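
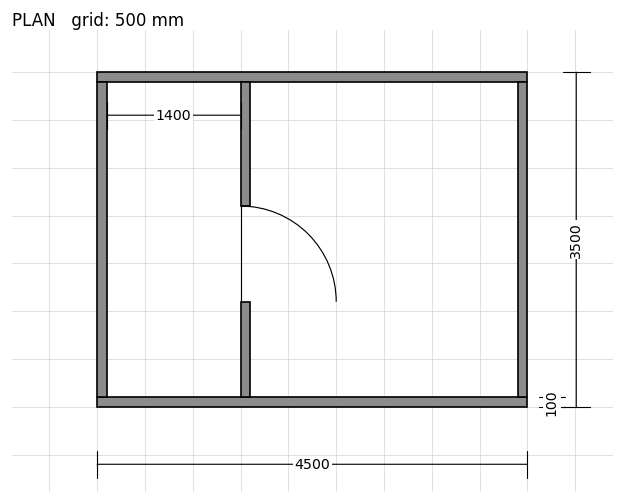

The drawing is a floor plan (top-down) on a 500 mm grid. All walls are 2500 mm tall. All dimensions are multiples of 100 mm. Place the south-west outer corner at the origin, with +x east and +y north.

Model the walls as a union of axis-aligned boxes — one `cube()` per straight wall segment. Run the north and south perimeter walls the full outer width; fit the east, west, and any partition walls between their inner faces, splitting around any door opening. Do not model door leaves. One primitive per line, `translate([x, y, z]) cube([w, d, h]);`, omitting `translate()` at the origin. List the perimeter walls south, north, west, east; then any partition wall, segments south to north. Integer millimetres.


cube([4500, 100, 2500]);
translate([0, 3400, 0]) cube([4500, 100, 2500]);
translate([0, 100, 0]) cube([100, 3300, 2500]);
translate([4400, 100, 0]) cube([100, 3300, 2500]);
translate([1500, 100, 0]) cube([100, 1000, 2500]);
translate([1500, 2100, 0]) cube([100, 1300, 2500]);


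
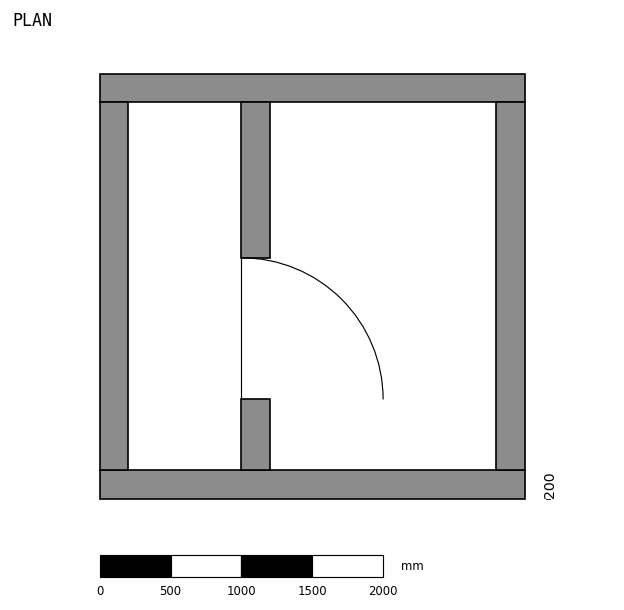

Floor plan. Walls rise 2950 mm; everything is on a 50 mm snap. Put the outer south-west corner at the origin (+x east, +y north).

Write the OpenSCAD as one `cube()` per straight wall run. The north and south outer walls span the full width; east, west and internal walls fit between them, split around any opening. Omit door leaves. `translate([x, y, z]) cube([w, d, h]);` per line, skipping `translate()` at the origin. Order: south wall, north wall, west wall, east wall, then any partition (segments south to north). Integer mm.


cube([3000, 200, 2950]);
translate([0, 2800, 0]) cube([3000, 200, 2950]);
translate([0, 200, 0]) cube([200, 2600, 2950]);
translate([2800, 200, 0]) cube([200, 2600, 2950]);
translate([1000, 200, 0]) cube([200, 500, 2950]);
translate([1000, 1700, 0]) cube([200, 1100, 2950]);


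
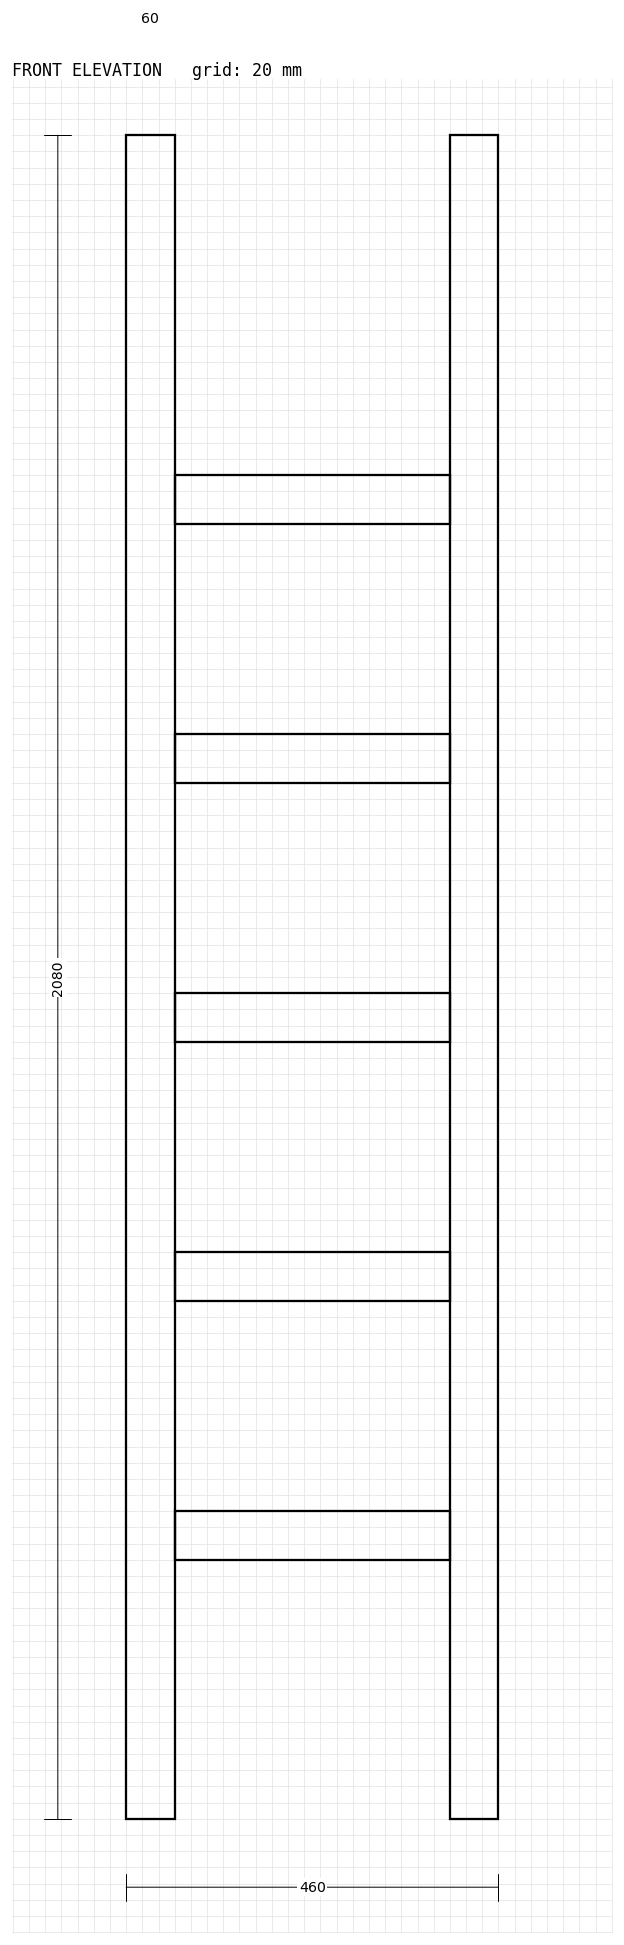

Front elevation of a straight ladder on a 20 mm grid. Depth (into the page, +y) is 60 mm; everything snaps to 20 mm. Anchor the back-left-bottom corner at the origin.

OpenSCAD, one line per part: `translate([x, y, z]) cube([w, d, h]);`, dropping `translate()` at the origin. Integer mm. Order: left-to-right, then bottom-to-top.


cube([60, 60, 2080]);
translate([60, 0, 320]) cube([340, 60, 60]);
translate([60, 0, 640]) cube([340, 60, 60]);
translate([60, 0, 960]) cube([340, 60, 60]);
translate([60, 0, 1280]) cube([340, 60, 60]);
translate([60, 0, 1600]) cube([340, 60, 60]);
translate([400, 0, 0]) cube([60, 60, 2080]);


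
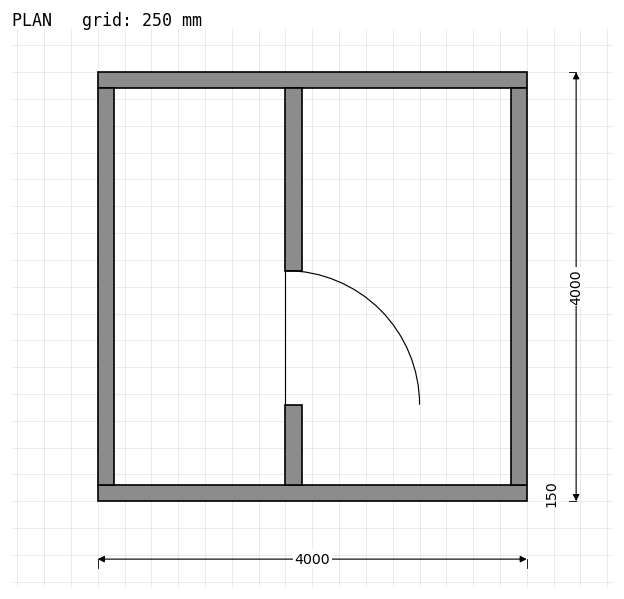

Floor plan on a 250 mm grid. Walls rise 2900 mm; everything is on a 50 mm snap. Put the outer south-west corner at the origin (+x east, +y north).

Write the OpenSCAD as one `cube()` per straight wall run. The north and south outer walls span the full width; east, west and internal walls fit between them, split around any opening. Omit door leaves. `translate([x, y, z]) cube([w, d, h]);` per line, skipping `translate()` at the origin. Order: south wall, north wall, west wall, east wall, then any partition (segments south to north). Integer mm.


cube([4000, 150, 2900]);
translate([0, 3850, 0]) cube([4000, 150, 2900]);
translate([0, 150, 0]) cube([150, 3700, 2900]);
translate([3850, 150, 0]) cube([150, 3700, 2900]);
translate([1750, 150, 0]) cube([150, 750, 2900]);
translate([1750, 2150, 0]) cube([150, 1700, 2900]);


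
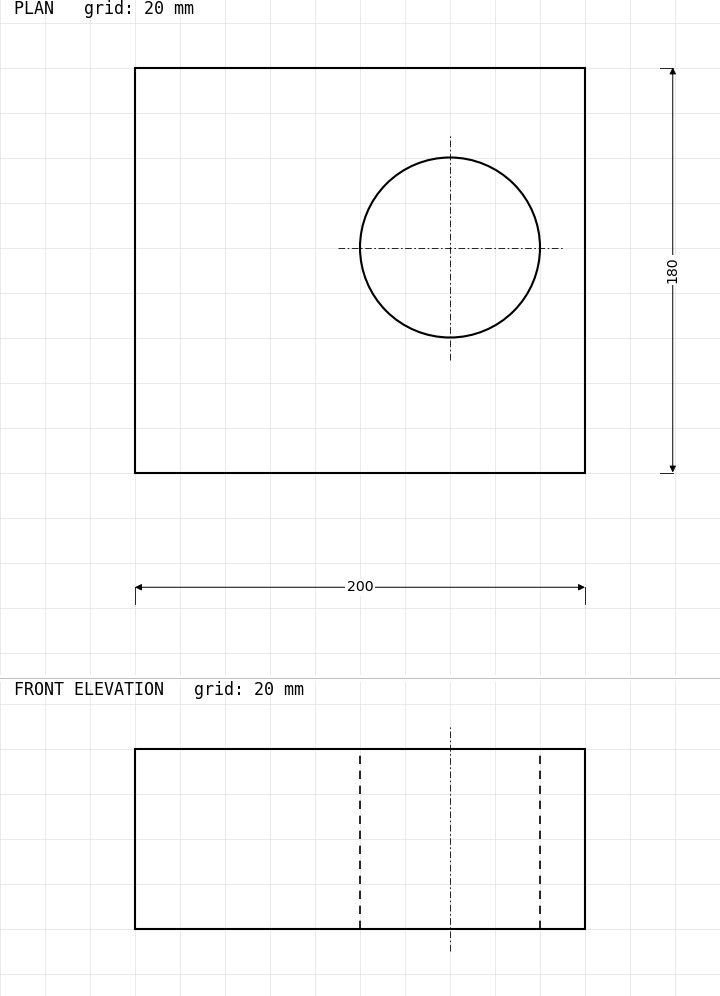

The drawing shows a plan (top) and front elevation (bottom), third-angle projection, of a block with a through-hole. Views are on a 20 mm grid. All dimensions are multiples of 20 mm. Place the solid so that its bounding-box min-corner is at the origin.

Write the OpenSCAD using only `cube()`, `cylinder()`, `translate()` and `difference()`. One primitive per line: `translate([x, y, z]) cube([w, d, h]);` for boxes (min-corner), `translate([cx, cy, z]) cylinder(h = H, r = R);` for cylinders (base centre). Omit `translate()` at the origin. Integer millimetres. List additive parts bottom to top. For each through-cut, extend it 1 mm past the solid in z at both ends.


difference() {
  cube([200, 180, 80]);
  translate([140, 100, -1]) cylinder(h = 82, r = 40);
}


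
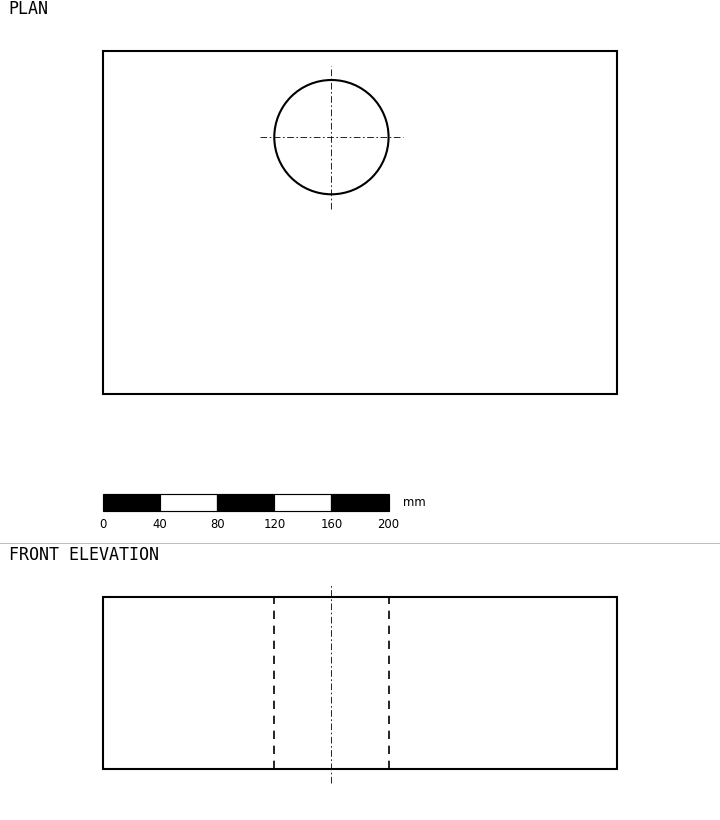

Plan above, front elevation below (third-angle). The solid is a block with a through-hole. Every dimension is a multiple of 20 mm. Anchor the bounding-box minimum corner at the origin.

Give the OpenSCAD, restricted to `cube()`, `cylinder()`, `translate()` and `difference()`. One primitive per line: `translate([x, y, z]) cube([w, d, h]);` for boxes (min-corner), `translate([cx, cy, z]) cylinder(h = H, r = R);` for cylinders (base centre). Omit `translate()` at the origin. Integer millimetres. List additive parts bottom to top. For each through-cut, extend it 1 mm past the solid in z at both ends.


difference() {
  cube([360, 240, 120]);
  translate([160, 180, -1]) cylinder(h = 122, r = 40);
}


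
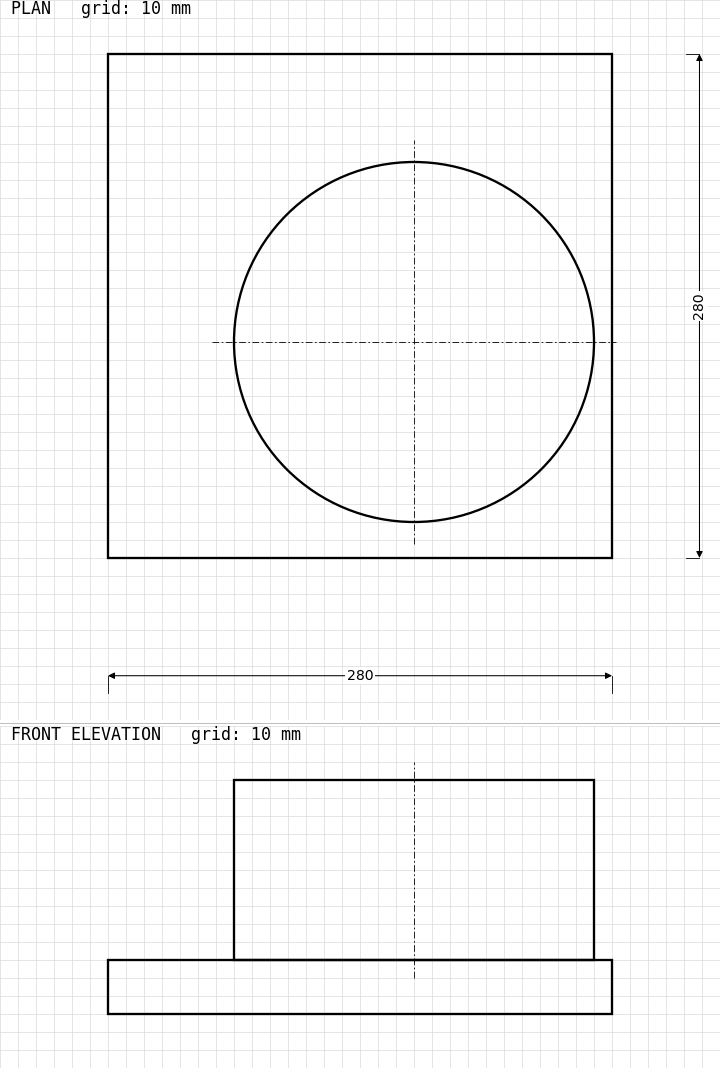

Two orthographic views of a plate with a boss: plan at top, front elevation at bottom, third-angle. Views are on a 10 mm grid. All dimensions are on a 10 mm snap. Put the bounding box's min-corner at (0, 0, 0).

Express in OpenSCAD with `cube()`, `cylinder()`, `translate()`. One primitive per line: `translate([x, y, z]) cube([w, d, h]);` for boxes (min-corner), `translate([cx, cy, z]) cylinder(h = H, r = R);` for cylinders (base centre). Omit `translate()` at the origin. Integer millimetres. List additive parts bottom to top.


cube([280, 280, 30]);
translate([170, 120, 30]) cylinder(h = 100, r = 100);


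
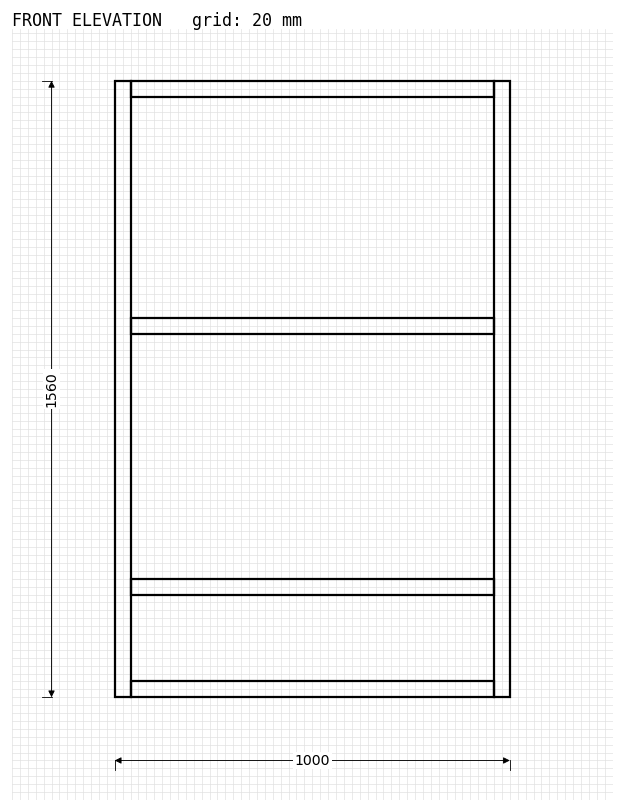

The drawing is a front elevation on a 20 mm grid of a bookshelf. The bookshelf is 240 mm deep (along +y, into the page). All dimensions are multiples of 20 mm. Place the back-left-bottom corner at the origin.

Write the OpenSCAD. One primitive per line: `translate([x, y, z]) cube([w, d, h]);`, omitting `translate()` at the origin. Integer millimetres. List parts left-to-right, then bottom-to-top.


cube([40, 240, 1560]);
translate([40, 0, 0]) cube([920, 240, 40]);
translate([40, 0, 260]) cube([920, 240, 40]);
translate([40, 0, 920]) cube([920, 240, 40]);
translate([40, 0, 1520]) cube([920, 240, 40]);
translate([960, 0, 0]) cube([40, 240, 1560]);


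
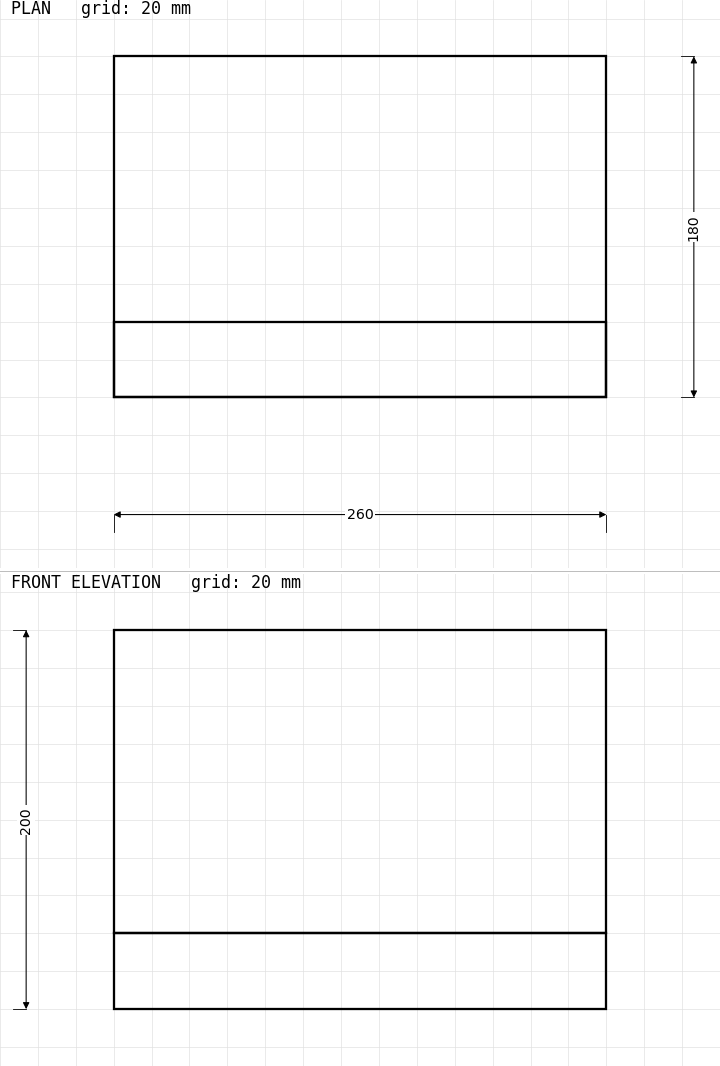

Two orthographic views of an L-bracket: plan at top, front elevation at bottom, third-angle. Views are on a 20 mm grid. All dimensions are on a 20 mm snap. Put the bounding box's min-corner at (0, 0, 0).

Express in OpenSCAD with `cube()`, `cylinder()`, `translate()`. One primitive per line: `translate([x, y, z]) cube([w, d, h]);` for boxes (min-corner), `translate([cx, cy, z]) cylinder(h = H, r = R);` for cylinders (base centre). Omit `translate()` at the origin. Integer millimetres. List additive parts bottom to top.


cube([260, 180, 40]);
translate([0, 0, 40]) cube([260, 40, 160]);


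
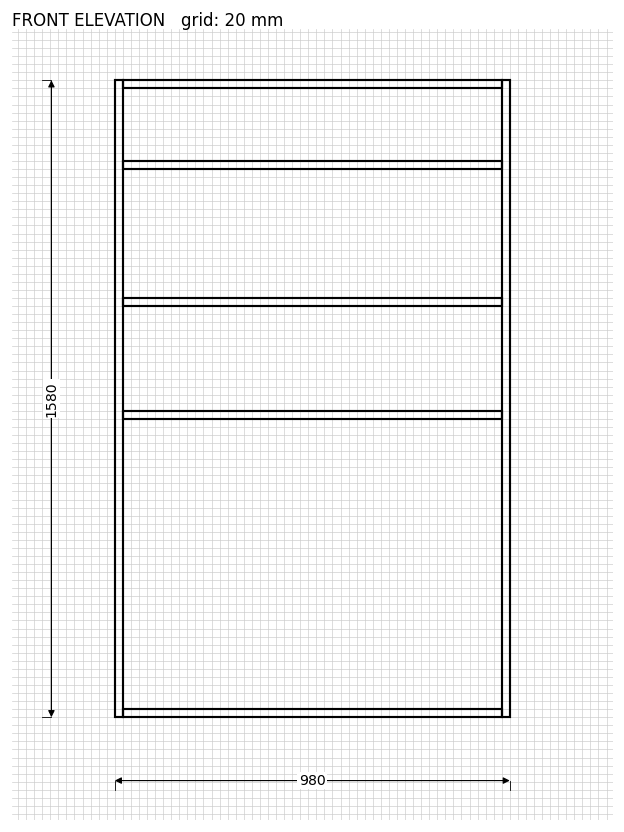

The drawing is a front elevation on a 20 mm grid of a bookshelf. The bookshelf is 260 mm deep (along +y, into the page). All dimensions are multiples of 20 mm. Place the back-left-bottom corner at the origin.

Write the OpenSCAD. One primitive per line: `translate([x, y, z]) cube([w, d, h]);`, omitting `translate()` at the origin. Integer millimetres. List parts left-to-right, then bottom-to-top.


cube([20, 260, 1580]);
translate([20, 0, 0]) cube([940, 260, 20]);
translate([20, 0, 740]) cube([940, 260, 20]);
translate([20, 0, 1020]) cube([940, 260, 20]);
translate([20, 0, 1360]) cube([940, 260, 20]);
translate([20, 0, 1560]) cube([940, 260, 20]);
translate([960, 0, 0]) cube([20, 260, 1580]);


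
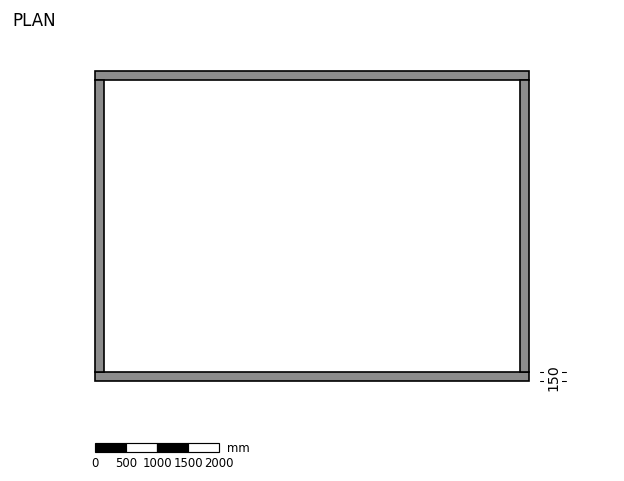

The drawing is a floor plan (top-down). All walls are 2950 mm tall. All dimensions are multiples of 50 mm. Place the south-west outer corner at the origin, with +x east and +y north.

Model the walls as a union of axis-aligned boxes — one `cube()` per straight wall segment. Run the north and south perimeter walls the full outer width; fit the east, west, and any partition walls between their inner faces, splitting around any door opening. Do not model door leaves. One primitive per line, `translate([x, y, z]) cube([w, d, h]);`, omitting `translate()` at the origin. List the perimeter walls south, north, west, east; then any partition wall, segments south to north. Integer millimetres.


cube([7000, 150, 2950]);
translate([0, 4850, 0]) cube([7000, 150, 2950]);
translate([0, 150, 0]) cube([150, 4700, 2950]);
translate([6850, 150, 0]) cube([150, 4700, 2950]);


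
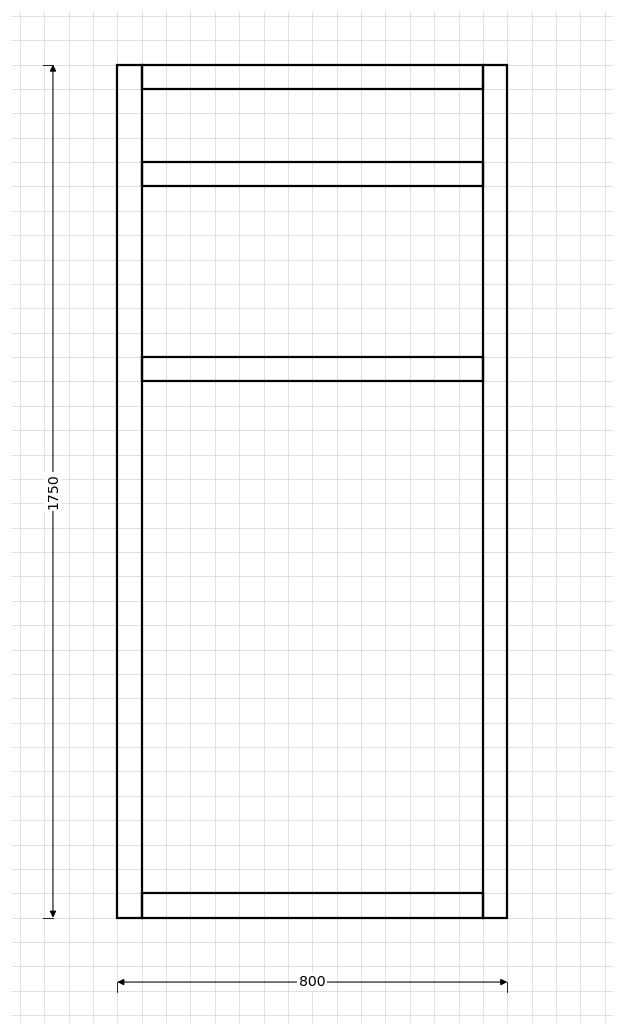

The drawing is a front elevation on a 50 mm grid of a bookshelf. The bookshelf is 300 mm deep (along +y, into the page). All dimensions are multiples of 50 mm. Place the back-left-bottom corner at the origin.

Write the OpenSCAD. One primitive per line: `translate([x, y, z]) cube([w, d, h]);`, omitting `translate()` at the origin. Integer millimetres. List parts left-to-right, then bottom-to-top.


cube([50, 300, 1750]);
translate([50, 0, 0]) cube([700, 300, 50]);
translate([50, 0, 1100]) cube([700, 300, 50]);
translate([50, 0, 1500]) cube([700, 300, 50]);
translate([50, 0, 1700]) cube([700, 300, 50]);
translate([750, 0, 0]) cube([50, 300, 1750]);


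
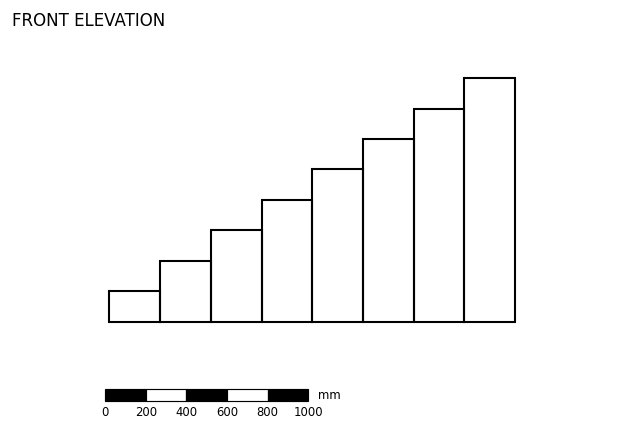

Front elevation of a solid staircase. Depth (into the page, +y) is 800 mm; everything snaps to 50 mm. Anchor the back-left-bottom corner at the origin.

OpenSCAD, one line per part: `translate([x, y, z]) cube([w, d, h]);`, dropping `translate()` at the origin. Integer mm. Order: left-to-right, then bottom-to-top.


cube([250, 800, 150]);
translate([250, 0, 0]) cube([250, 800, 300]);
translate([500, 0, 0]) cube([250, 800, 450]);
translate([750, 0, 0]) cube([250, 800, 600]);
translate([1000, 0, 0]) cube([250, 800, 750]);
translate([1250, 0, 0]) cube([250, 800, 900]);
translate([1500, 0, 0]) cube([250, 800, 1050]);
translate([1750, 0, 0]) cube([250, 800, 1200]);


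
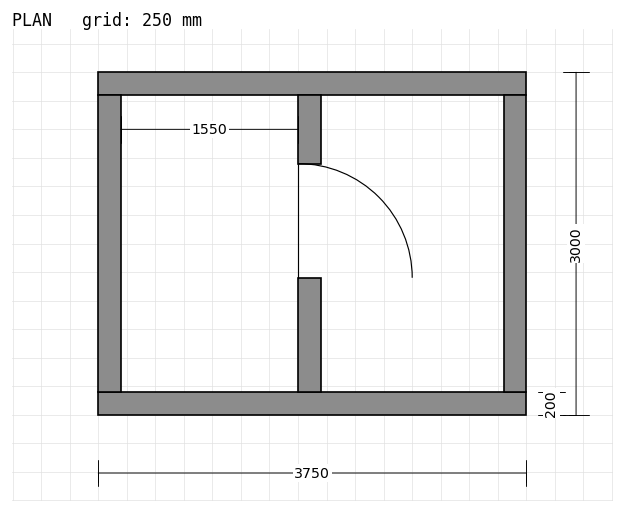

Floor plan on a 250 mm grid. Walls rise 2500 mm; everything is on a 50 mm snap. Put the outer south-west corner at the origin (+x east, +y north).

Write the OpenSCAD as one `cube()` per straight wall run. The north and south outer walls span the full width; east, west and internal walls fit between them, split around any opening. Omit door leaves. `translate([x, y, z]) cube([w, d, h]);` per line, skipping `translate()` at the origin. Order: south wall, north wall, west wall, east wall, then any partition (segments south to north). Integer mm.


cube([3750, 200, 2500]);
translate([0, 2800, 0]) cube([3750, 200, 2500]);
translate([0, 200, 0]) cube([200, 2600, 2500]);
translate([3550, 200, 0]) cube([200, 2600, 2500]);
translate([1750, 200, 0]) cube([200, 1000, 2500]);
translate([1750, 2200, 0]) cube([200, 600, 2500]);


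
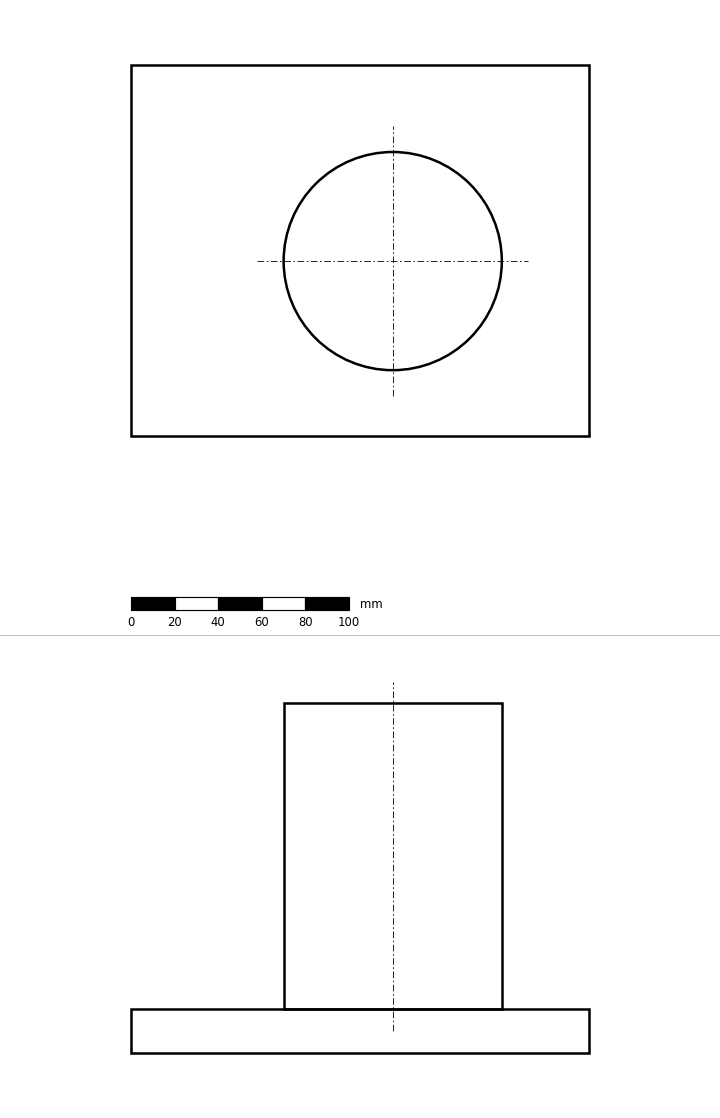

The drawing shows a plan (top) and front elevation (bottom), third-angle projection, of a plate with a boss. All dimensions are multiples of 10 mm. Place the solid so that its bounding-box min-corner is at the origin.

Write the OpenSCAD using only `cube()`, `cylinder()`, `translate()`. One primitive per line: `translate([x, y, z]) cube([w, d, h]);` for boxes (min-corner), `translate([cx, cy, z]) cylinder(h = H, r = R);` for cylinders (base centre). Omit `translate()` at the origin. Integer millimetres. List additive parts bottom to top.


cube([210, 170, 20]);
translate([120, 80, 20]) cylinder(h = 140, r = 50);


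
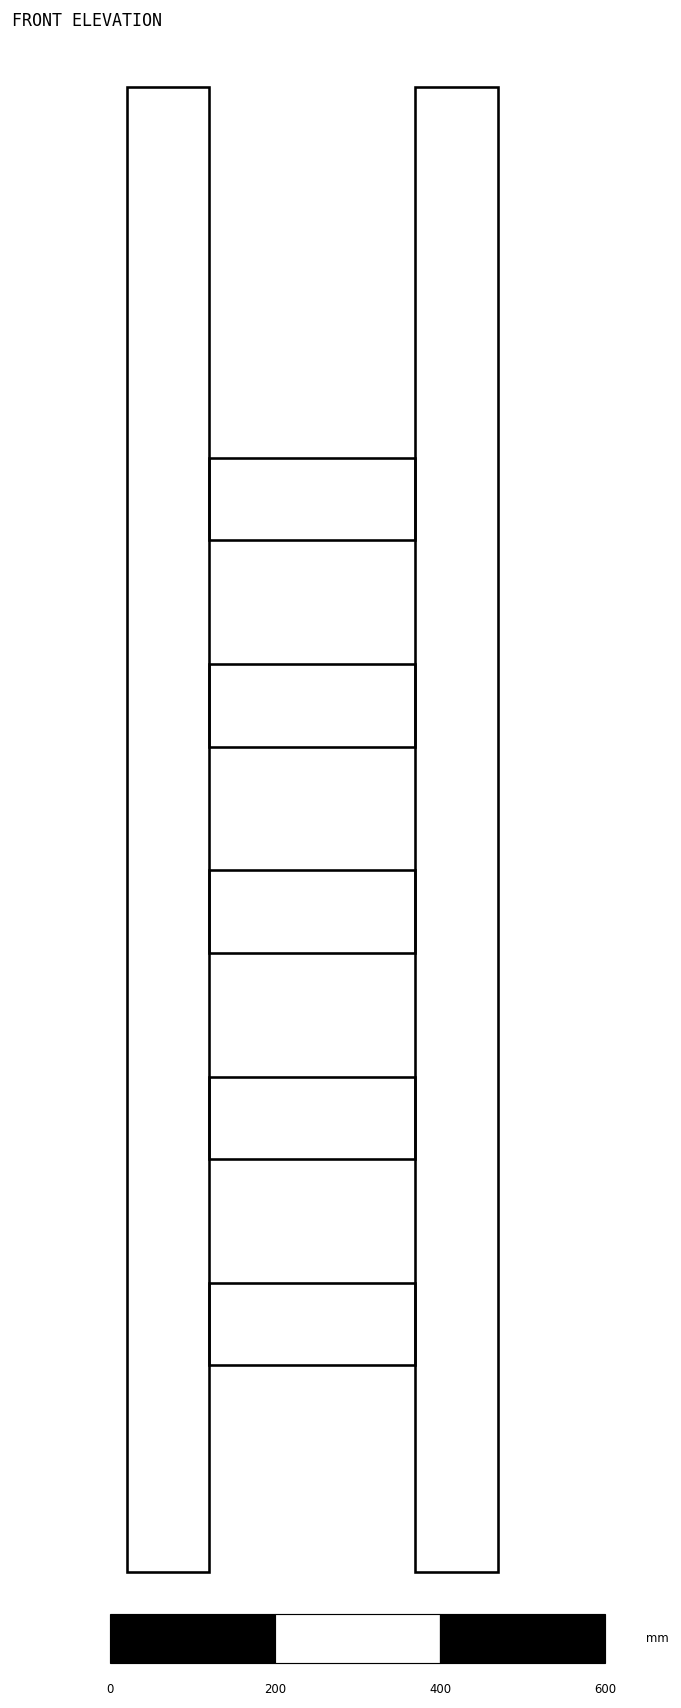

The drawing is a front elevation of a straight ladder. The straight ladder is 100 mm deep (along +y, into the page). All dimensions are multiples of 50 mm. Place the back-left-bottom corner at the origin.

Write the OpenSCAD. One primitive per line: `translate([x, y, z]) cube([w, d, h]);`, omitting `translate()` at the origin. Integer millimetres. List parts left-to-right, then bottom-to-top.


cube([100, 100, 1800]);
translate([100, 0, 250]) cube([250, 100, 100]);
translate([100, 0, 500]) cube([250, 100, 100]);
translate([100, 0, 750]) cube([250, 100, 100]);
translate([100, 0, 1000]) cube([250, 100, 100]);
translate([100, 0, 1250]) cube([250, 100, 100]);
translate([350, 0, 0]) cube([100, 100, 1800]);


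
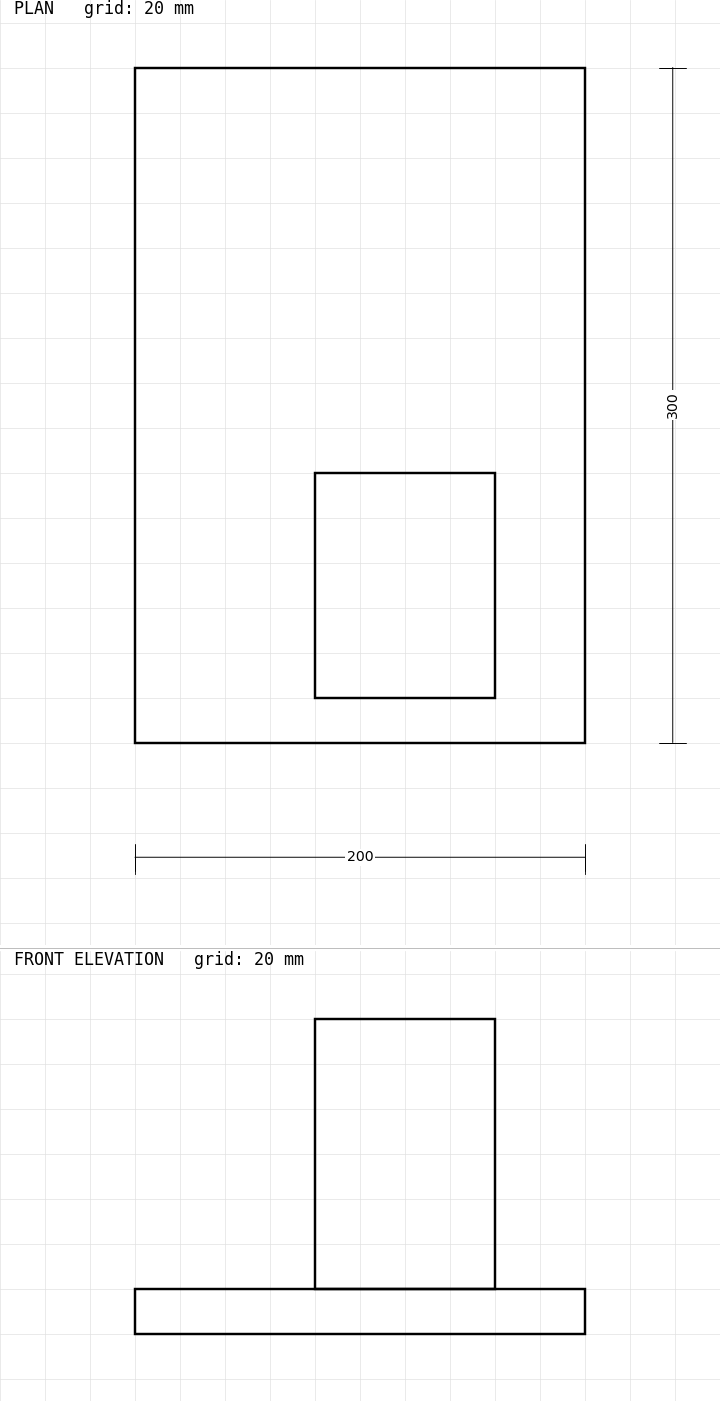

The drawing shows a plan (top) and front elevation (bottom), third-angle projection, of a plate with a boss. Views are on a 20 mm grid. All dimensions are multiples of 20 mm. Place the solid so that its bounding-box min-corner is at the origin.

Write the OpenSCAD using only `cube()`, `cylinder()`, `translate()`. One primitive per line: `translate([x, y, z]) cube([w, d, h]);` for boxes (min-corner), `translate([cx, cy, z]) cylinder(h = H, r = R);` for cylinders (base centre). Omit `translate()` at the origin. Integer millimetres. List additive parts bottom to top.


cube([200, 300, 20]);
translate([80, 20, 20]) cube([80, 100, 120]);


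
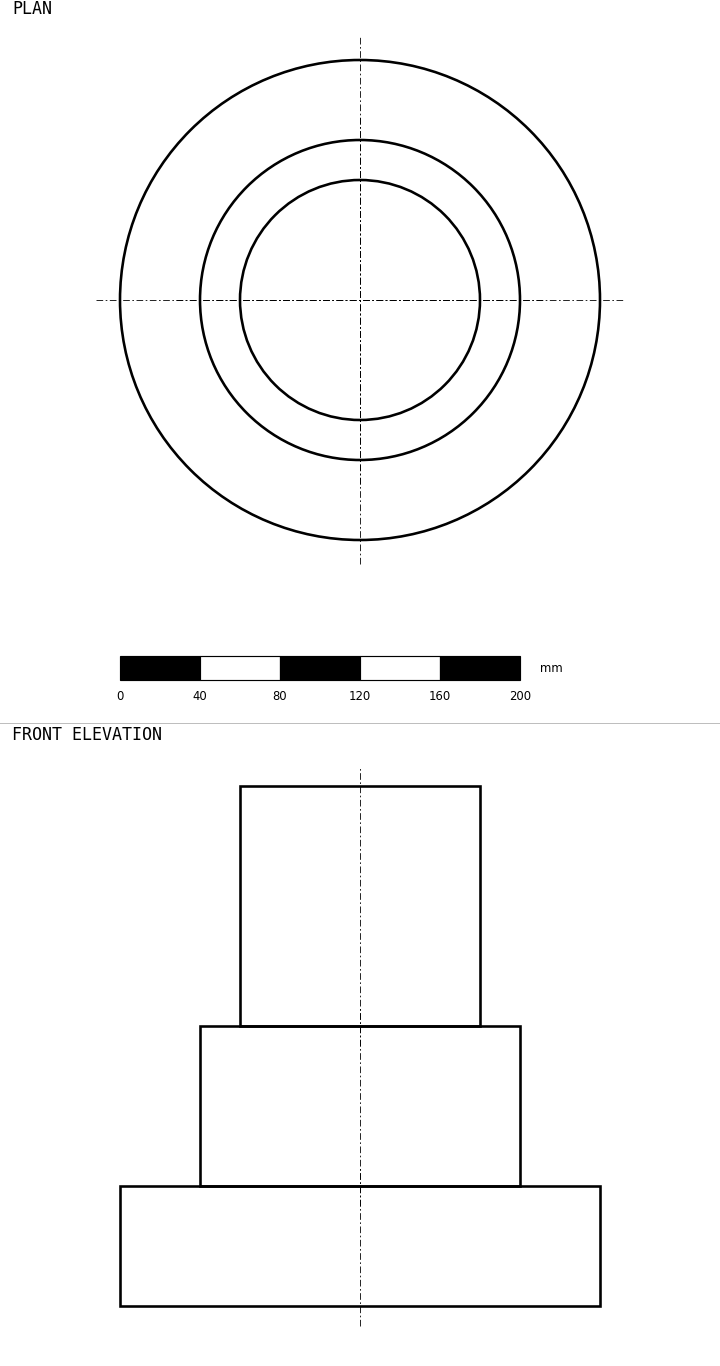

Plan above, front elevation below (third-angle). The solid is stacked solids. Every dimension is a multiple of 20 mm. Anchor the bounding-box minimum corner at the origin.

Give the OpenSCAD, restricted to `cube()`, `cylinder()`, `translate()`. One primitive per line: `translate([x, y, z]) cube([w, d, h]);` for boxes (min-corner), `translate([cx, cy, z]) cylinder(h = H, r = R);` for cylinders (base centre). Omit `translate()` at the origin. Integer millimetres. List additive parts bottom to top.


translate([120, 120, 0]) cylinder(h = 60, r = 120);
translate([120, 120, 60]) cylinder(h = 80, r = 80);
translate([120, 120, 140]) cylinder(h = 120, r = 60);


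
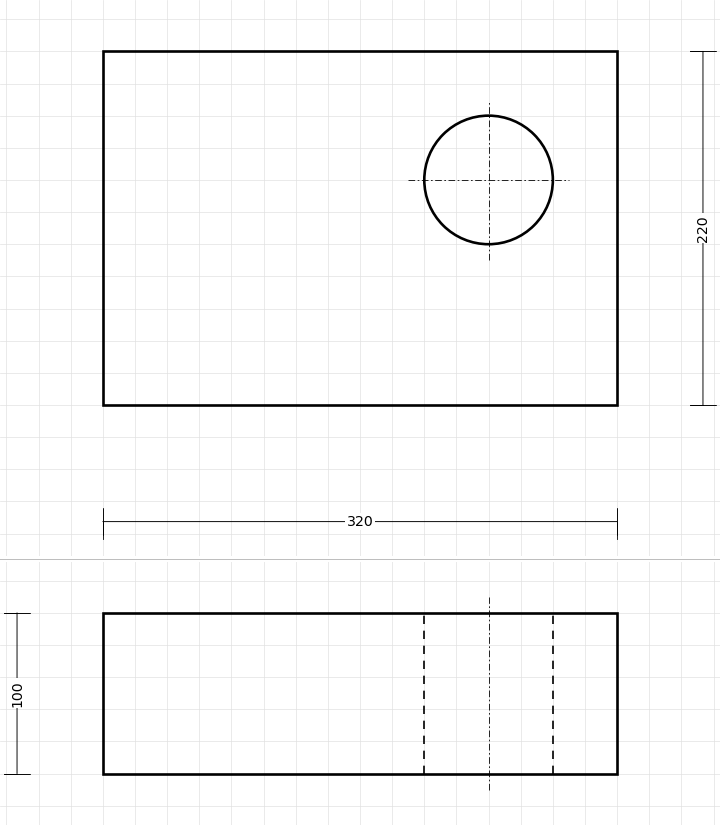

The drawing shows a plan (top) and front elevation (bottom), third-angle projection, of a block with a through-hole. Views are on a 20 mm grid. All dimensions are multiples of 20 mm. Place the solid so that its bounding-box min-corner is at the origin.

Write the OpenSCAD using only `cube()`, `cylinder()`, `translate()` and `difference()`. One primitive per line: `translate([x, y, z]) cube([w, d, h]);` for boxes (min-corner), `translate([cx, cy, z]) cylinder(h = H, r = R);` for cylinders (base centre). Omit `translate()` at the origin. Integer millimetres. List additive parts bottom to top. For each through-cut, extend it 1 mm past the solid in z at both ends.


difference() {
  cube([320, 220, 100]);
  translate([240, 140, -1]) cylinder(h = 102, r = 40);
}


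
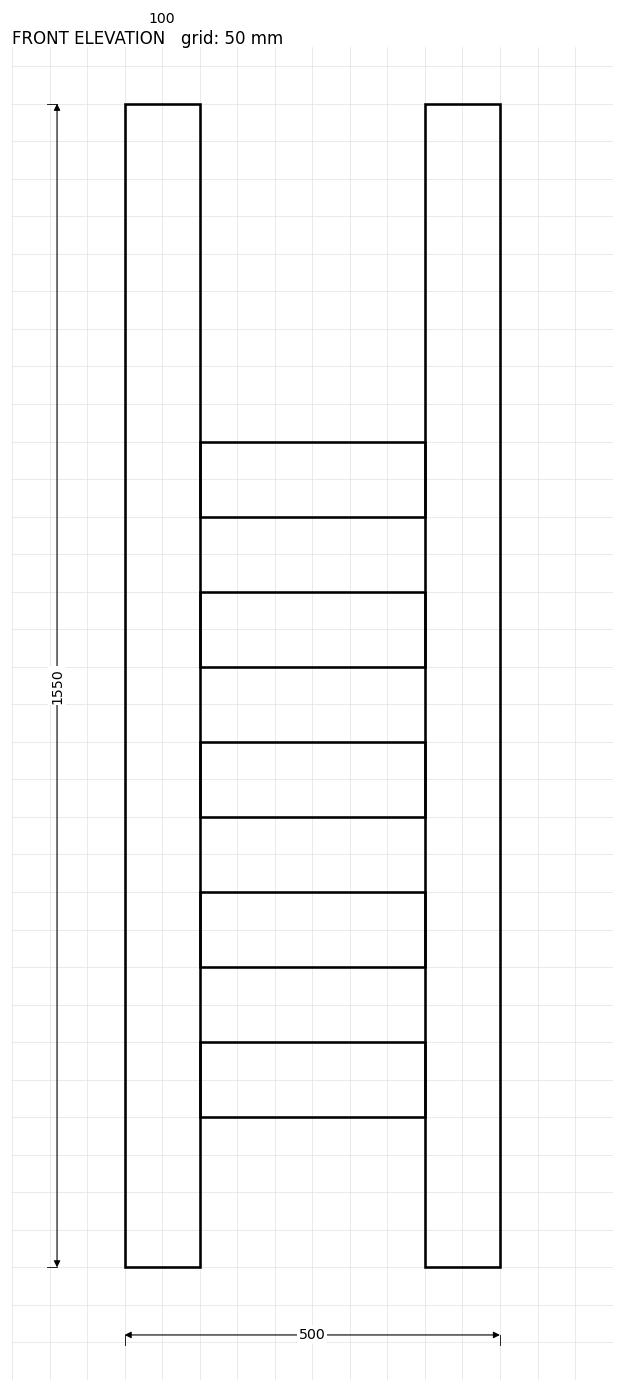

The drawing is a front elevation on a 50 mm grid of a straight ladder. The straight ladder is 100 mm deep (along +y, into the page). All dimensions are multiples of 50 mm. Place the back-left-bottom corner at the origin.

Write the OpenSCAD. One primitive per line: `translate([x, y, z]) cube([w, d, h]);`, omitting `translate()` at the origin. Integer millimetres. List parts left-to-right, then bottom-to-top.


cube([100, 100, 1550]);
translate([100, 0, 200]) cube([300, 100, 100]);
translate([100, 0, 400]) cube([300, 100, 100]);
translate([100, 0, 600]) cube([300, 100, 100]);
translate([100, 0, 800]) cube([300, 100, 100]);
translate([100, 0, 1000]) cube([300, 100, 100]);
translate([400, 0, 0]) cube([100, 100, 1550]);


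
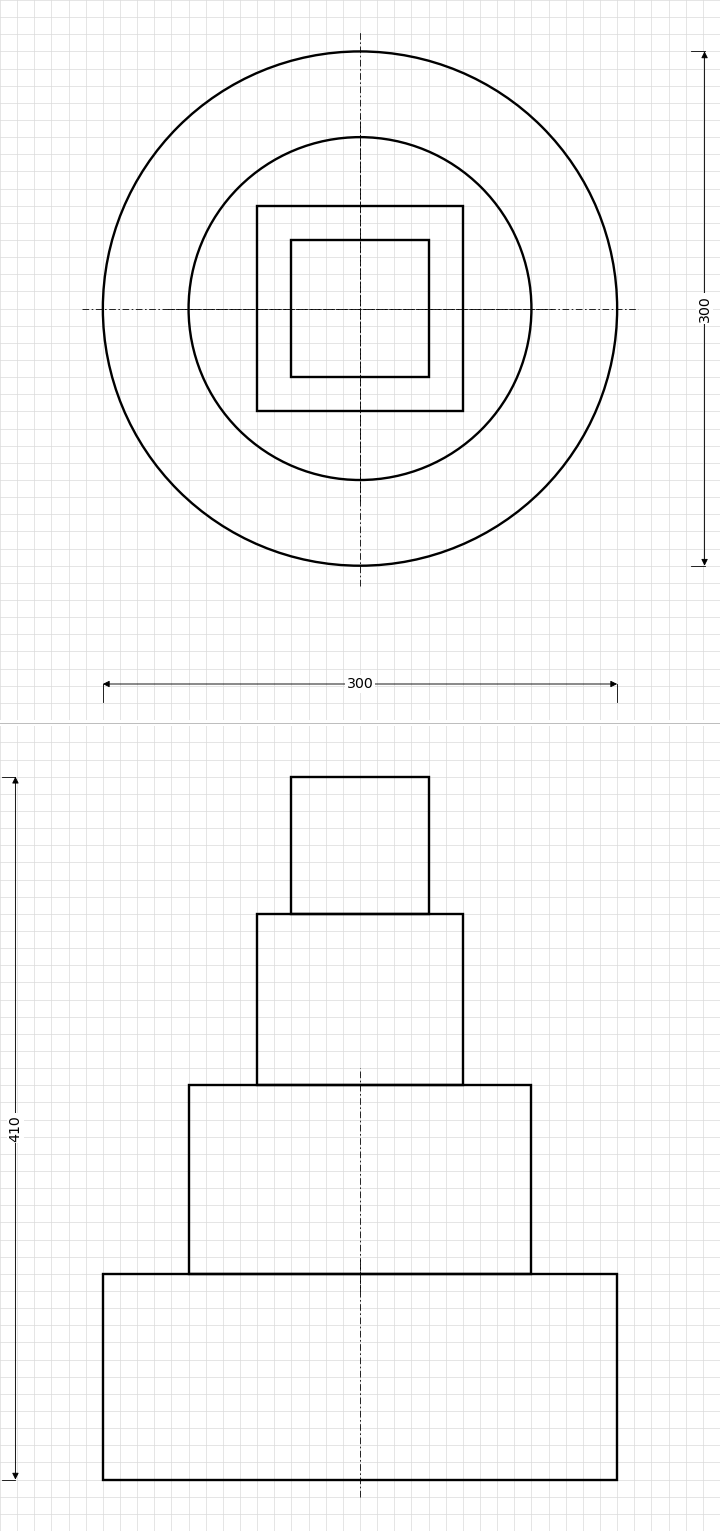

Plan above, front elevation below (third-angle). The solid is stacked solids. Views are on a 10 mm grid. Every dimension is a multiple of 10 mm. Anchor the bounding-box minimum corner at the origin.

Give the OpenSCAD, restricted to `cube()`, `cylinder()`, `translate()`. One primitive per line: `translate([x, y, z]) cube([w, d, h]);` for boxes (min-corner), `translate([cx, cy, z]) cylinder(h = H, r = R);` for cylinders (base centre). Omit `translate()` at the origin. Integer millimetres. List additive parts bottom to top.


translate([150, 150, 0]) cylinder(h = 120, r = 150);
translate([150, 150, 120]) cylinder(h = 110, r = 100);
translate([90, 90, 230]) cube([120, 120, 100]);
translate([110, 110, 330]) cube([80, 80, 80]);


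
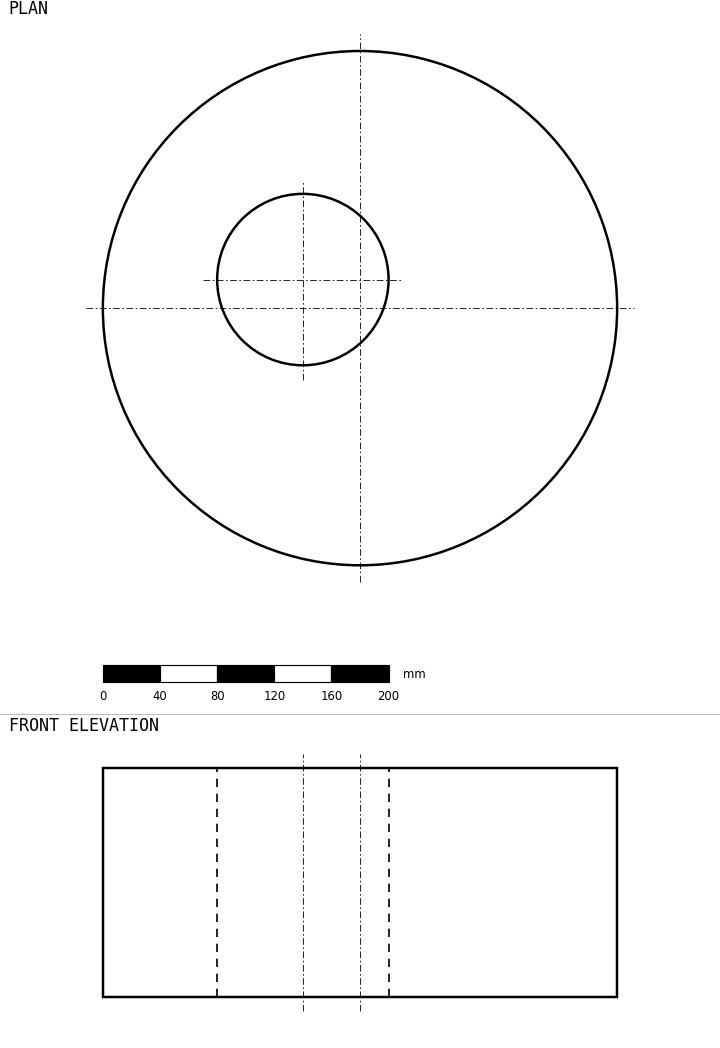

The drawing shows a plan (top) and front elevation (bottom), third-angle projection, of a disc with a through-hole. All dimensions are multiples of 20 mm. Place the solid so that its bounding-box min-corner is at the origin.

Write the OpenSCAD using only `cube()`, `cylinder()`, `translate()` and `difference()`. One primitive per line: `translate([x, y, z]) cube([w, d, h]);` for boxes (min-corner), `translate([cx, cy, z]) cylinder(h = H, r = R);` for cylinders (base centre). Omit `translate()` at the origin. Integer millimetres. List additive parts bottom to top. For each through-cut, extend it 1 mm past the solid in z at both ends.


difference() {
  translate([180, 180, 0]) cylinder(h = 160, r = 180);
  translate([140, 200, -1]) cylinder(h = 162, r = 60);
}


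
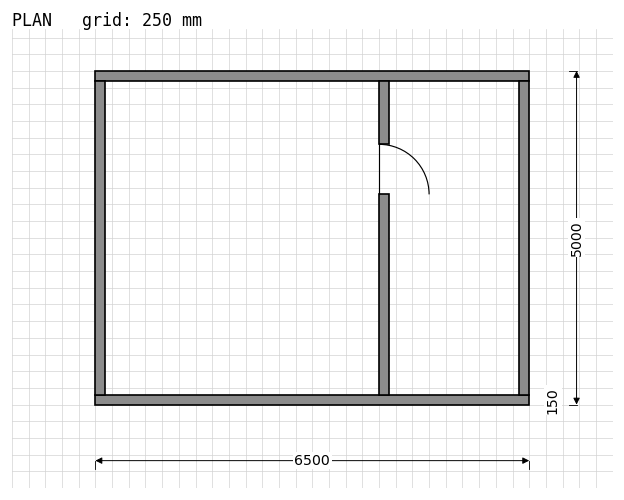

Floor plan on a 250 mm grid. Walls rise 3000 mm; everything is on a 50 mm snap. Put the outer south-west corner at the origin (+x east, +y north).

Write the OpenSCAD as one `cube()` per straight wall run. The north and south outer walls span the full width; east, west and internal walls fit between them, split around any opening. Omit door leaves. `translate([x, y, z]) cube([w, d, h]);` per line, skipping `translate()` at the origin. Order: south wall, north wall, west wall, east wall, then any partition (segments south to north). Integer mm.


cube([6500, 150, 3000]);
translate([0, 4850, 0]) cube([6500, 150, 3000]);
translate([0, 150, 0]) cube([150, 4700, 3000]);
translate([6350, 150, 0]) cube([150, 4700, 3000]);
translate([4250, 150, 0]) cube([150, 3000, 3000]);
translate([4250, 3900, 0]) cube([150, 950, 3000]);


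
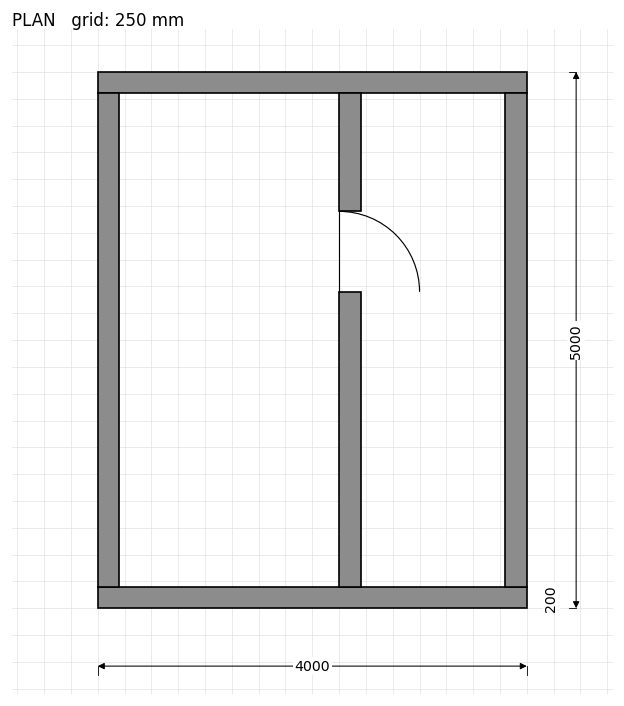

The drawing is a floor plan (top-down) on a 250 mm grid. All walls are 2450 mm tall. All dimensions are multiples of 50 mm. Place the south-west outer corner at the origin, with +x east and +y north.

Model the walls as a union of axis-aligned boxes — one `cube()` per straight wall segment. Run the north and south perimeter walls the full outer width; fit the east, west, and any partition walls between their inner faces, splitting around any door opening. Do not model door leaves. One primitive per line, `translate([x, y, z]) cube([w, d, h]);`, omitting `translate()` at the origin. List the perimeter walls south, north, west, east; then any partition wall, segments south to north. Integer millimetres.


cube([4000, 200, 2450]);
translate([0, 4800, 0]) cube([4000, 200, 2450]);
translate([0, 200, 0]) cube([200, 4600, 2450]);
translate([3800, 200, 0]) cube([200, 4600, 2450]);
translate([2250, 200, 0]) cube([200, 2750, 2450]);
translate([2250, 3700, 0]) cube([200, 1100, 2450]);


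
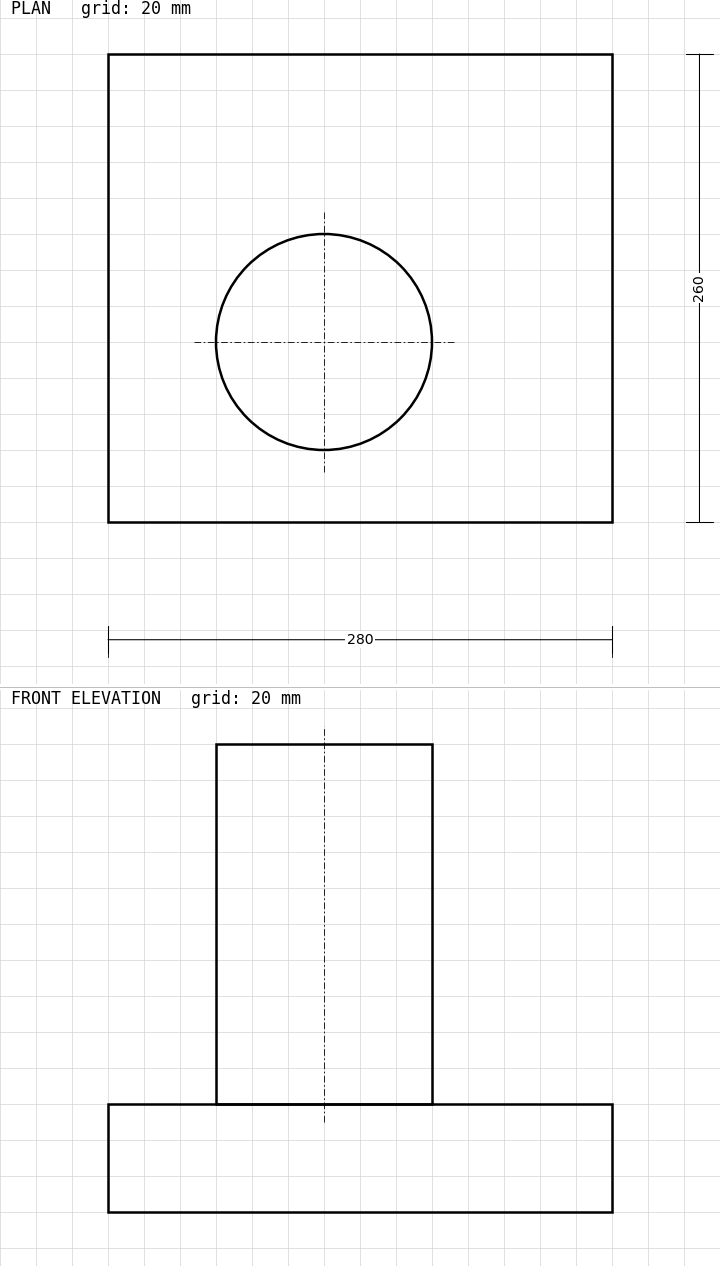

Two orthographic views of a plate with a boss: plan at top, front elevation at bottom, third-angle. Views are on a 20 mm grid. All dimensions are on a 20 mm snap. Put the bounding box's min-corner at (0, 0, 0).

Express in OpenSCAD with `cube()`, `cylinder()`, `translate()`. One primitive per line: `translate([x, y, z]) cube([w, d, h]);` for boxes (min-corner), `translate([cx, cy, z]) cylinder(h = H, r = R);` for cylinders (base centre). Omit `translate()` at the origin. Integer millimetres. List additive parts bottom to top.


cube([280, 260, 60]);
translate([120, 100, 60]) cylinder(h = 200, r = 60);


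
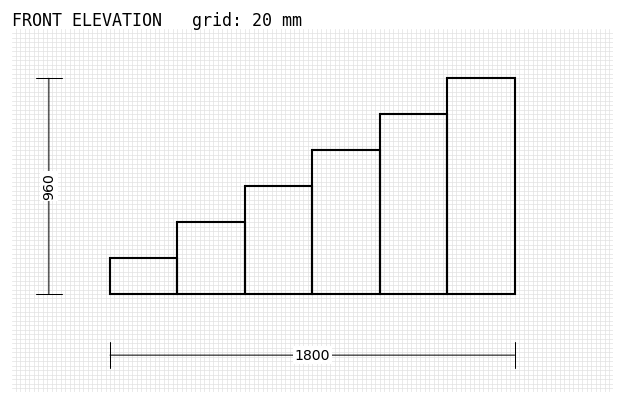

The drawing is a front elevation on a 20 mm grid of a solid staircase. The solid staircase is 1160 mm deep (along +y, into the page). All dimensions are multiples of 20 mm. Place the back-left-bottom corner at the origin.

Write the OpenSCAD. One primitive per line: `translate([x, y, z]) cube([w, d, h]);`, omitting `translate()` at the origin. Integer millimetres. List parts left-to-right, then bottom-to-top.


cube([300, 1160, 160]);
translate([300, 0, 0]) cube([300, 1160, 320]);
translate([600, 0, 0]) cube([300, 1160, 480]);
translate([900, 0, 0]) cube([300, 1160, 640]);
translate([1200, 0, 0]) cube([300, 1160, 800]);
translate([1500, 0, 0]) cube([300, 1160, 960]);


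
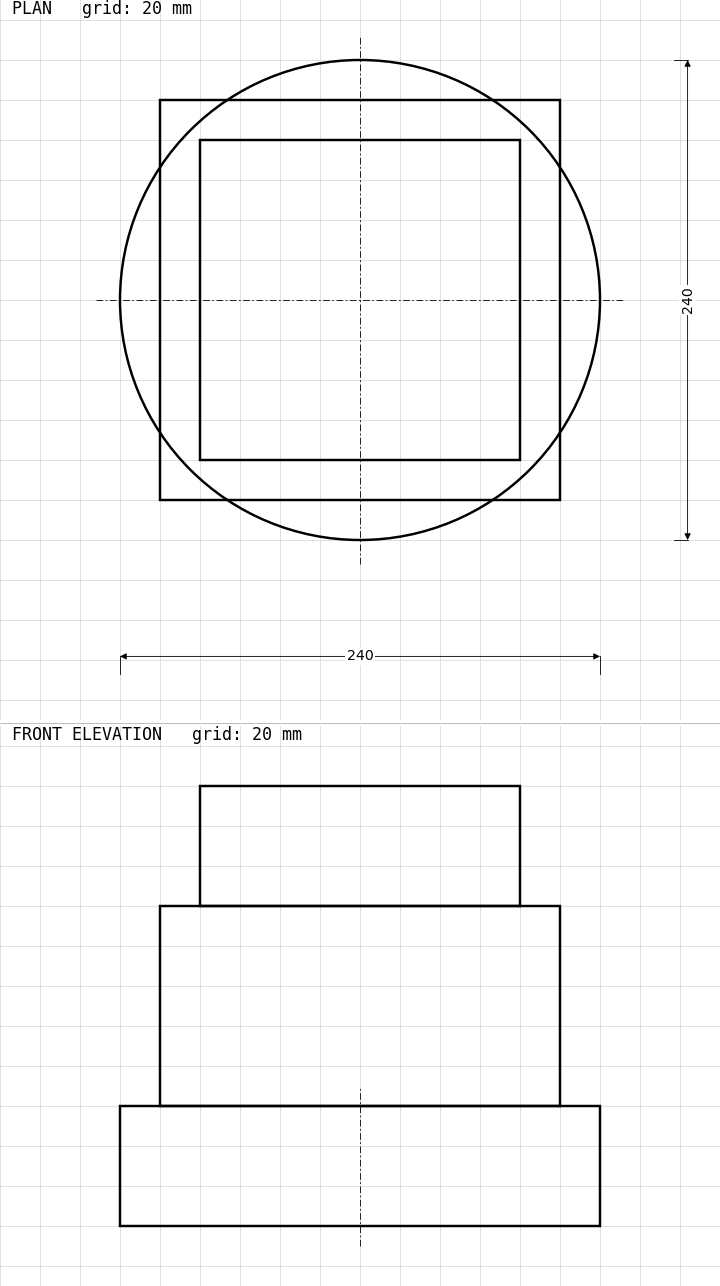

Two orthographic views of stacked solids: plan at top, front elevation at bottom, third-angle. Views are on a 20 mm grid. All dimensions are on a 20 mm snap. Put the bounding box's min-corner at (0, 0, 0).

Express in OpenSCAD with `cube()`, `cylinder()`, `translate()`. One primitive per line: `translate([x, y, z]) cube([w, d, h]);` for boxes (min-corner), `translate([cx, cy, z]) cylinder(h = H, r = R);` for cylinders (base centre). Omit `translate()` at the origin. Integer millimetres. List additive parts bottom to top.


translate([120, 120, 0]) cylinder(h = 60, r = 120);
translate([20, 20, 60]) cube([200, 200, 100]);
translate([40, 40, 160]) cube([160, 160, 60]);


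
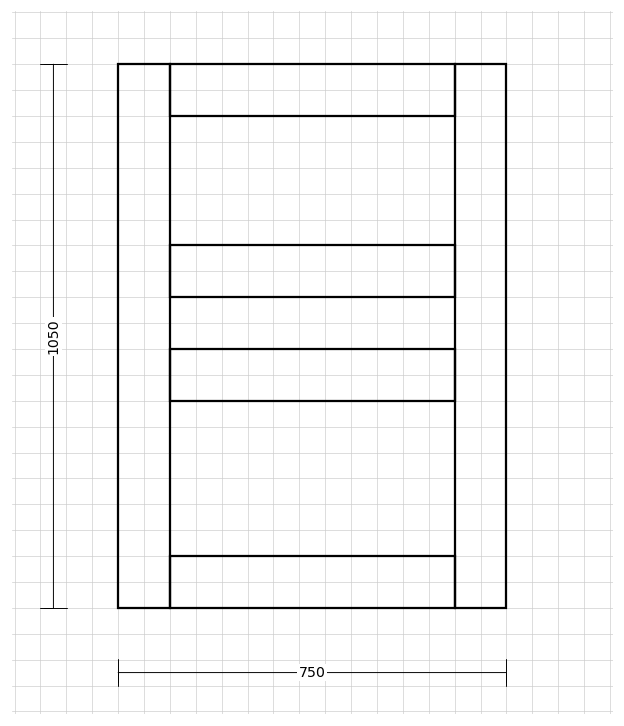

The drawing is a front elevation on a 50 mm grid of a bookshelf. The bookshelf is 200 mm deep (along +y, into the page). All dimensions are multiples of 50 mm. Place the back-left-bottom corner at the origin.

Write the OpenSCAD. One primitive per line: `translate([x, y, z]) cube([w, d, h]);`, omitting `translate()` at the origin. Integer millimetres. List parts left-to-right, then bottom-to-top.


cube([100, 200, 1050]);
translate([100, 0, 0]) cube([550, 200, 100]);
translate([100, 0, 400]) cube([550, 200, 100]);
translate([100, 0, 600]) cube([550, 200, 100]);
translate([100, 0, 950]) cube([550, 200, 100]);
translate([650, 0, 0]) cube([100, 200, 1050]);


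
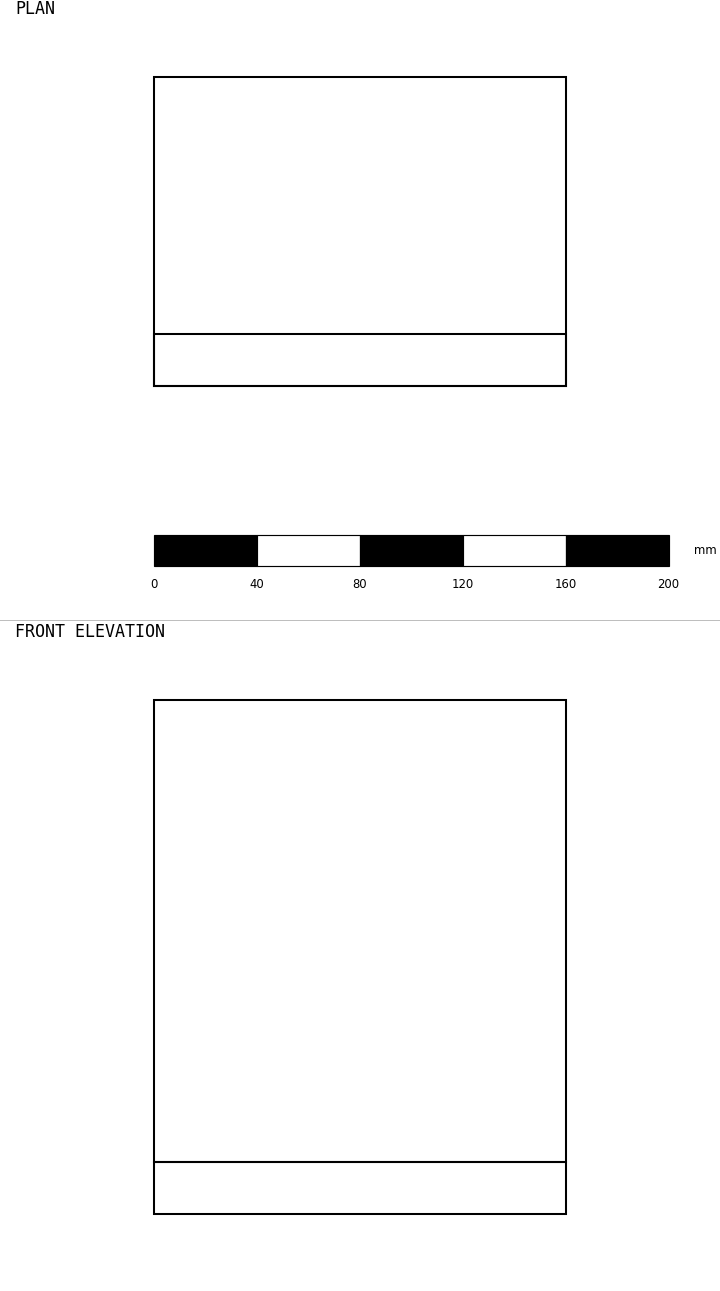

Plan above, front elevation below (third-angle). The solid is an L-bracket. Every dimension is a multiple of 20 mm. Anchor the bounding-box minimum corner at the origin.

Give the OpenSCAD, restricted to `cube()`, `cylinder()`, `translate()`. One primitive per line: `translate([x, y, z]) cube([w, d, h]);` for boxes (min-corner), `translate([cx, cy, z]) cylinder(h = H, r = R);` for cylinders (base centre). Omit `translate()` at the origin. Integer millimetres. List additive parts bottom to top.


cube([160, 120, 20]);
translate([0, 0, 20]) cube([160, 20, 180]);


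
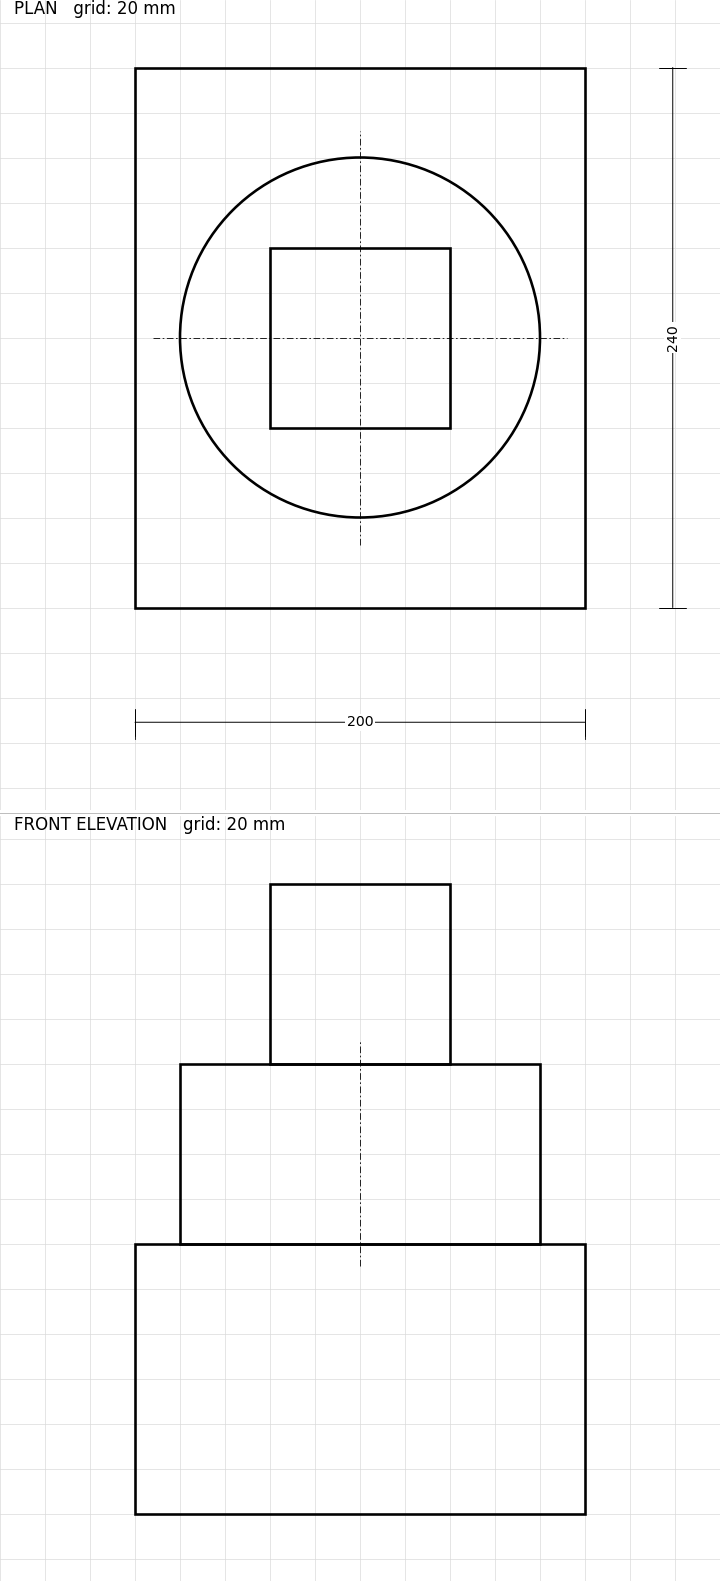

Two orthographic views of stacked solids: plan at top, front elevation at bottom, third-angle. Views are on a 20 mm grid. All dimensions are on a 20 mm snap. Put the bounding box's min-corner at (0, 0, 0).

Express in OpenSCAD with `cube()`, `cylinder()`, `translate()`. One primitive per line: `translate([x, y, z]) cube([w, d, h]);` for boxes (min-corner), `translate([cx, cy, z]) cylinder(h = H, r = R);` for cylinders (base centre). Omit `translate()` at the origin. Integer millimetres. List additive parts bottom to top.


cube([200, 240, 120]);
translate([100, 120, 120]) cylinder(h = 80, r = 80);
translate([60, 80, 200]) cube([80, 80, 80]);


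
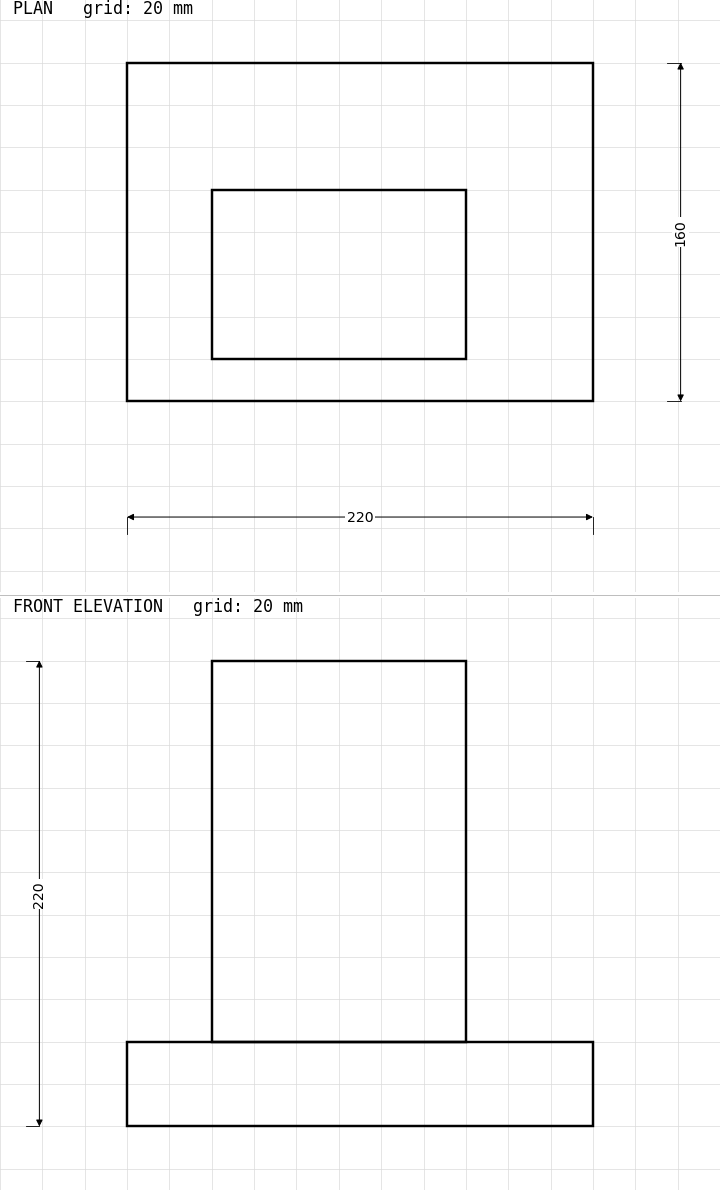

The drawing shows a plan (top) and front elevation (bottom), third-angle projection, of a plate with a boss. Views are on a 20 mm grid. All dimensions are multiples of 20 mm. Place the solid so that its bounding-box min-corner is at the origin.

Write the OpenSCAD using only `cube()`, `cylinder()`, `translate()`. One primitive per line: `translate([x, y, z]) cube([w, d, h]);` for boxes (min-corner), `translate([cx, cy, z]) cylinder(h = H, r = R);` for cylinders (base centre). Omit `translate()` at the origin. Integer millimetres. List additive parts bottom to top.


cube([220, 160, 40]);
translate([40, 20, 40]) cube([120, 80, 180]);


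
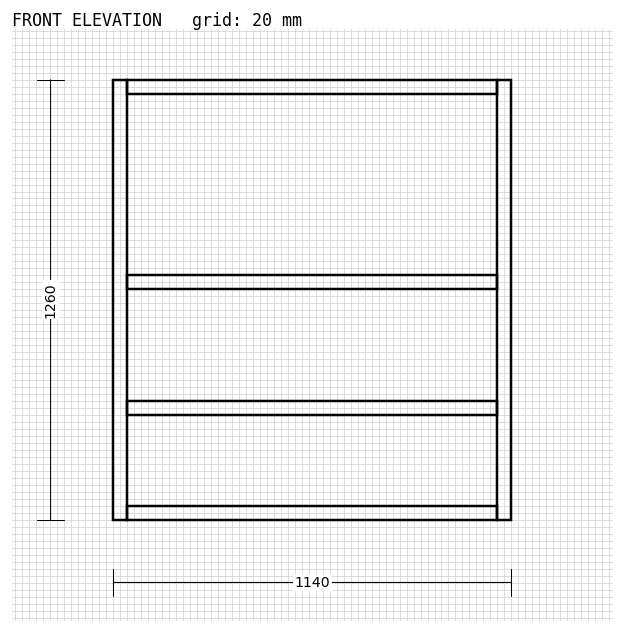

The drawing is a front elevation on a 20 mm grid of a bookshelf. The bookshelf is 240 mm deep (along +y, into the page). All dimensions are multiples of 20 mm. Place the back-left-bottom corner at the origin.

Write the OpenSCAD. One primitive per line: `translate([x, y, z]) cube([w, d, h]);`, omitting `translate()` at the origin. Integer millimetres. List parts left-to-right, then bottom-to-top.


cube([40, 240, 1260]);
translate([40, 0, 0]) cube([1060, 240, 40]);
translate([40, 0, 300]) cube([1060, 240, 40]);
translate([40, 0, 660]) cube([1060, 240, 40]);
translate([40, 0, 1220]) cube([1060, 240, 40]);
translate([1100, 0, 0]) cube([40, 240, 1260]);


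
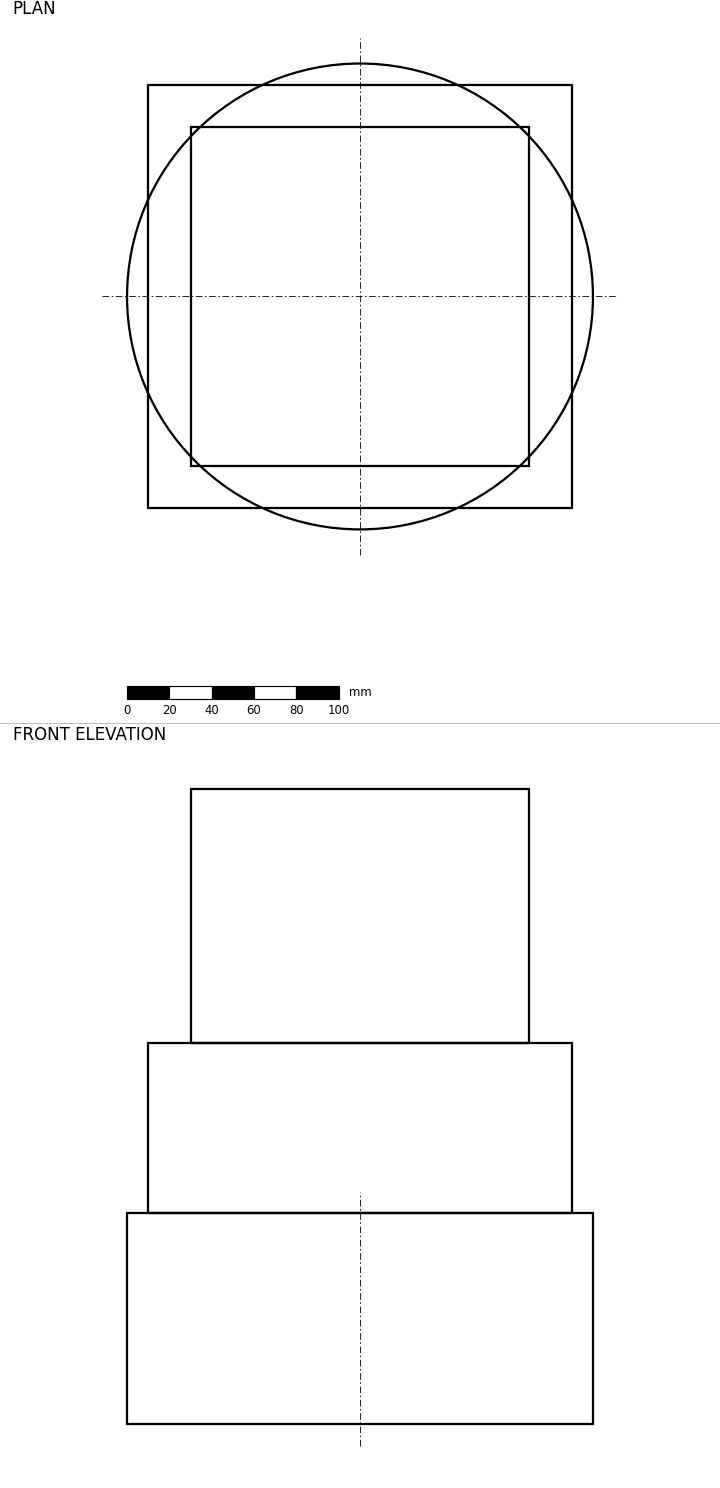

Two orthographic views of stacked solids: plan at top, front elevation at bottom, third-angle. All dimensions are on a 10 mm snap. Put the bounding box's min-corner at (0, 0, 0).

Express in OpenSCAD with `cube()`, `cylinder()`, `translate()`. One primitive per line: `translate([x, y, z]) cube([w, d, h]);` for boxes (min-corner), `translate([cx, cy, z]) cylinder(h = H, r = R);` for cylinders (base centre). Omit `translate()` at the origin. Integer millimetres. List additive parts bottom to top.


translate([110, 110, 0]) cylinder(h = 100, r = 110);
translate([10, 10, 100]) cube([200, 200, 80]);
translate([30, 30, 180]) cube([160, 160, 120]);
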